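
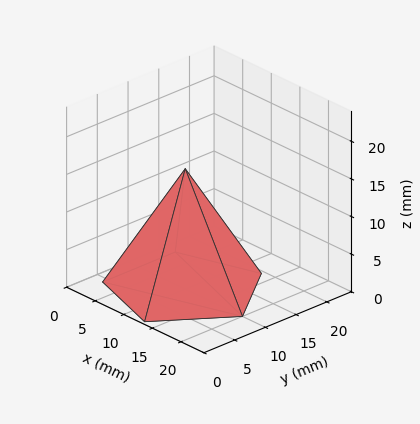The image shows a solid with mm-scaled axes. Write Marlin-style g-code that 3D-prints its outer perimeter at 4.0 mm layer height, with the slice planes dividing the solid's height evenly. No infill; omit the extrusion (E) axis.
Reading the render: the shape is a regular 5-sided pyramid, base circumscribed radius ≈ 10 mm, apex at z ≈ 16 mm (dimensions read to the nearest mm from the axis ticks). For the g-code, the solid's height is divided into equal slices at the stated Δz and each level perimeter traced with G1 moves after a G0 lift.

; perimeter-only toolpath
G21 ; units = mm
G90 ; absolute positioning
G28 ; home
; layer 1
G0 Z4.0
G0 X17.5 Y10.0
G1 X12.3 Y17.1
G1 X3.9 Y14.4
G1 X3.9 Y5.6
G1 X12.3 Y2.9
G1 X17.5 Y10.0
; layer 2
G0 Z8.0
G0 X15.0 Y10.0
G1 X11.6 Y14.8
G1 X6.0 Y12.9
G1 X6.0 Y7.0
G1 X11.6 Y5.2
G1 X15.0 Y10.0
; layer 3
G0 Z12.0
G0 X12.5 Y10.0
G1 X10.8 Y12.4
G1 X8.0 Y11.5
G1 X8.0 Y8.5
G1 X10.8 Y7.6
G1 X12.5 Y10.0
M2 ; end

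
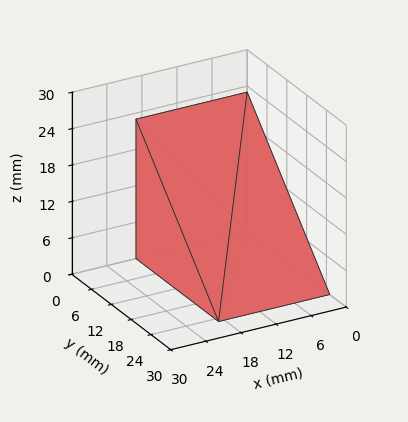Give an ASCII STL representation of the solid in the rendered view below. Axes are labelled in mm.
Reading the render: the shape is a wedge (ramp): 19 × 25 mm base, rising to 23 mm along the y=0 edge and sloping linearly to z=0 at y=25 (dimensions read to the nearest mm from the axis ticks). For the STL, each face is triangulated and given an outward normal.

solid part
  facet normal 0.0000 0.0000 -1.0000
    outer loop
      vertex 19.00 25.00 0.00
      vertex 19.00 0.00 0.00
      vertex 0.00 0.00 0.00
    endloop
  endfacet
  facet normal 0.0000 0.0000 -1.0000
    outer loop
      vertex 0.00 25.00 0.00
      vertex 19.00 25.00 0.00
      vertex 0.00 0.00 0.00
    endloop
  endfacet
  facet normal 0.0000 -1.0000 0.0000
    outer loop
      vertex 0.00 0.00 0.00
      vertex 19.00 0.00 0.00
      vertex 19.00 0.00 23.00
    endloop
  endfacet
  facet normal 0.0000 -1.0000 0.0000
    outer loop
      vertex 0.00 0.00 0.00
      vertex 19.00 0.00 23.00
      vertex 0.00 0.00 23.00
    endloop
  endfacet
  facet normal 0.0000 0.6771 0.7359
    outer loop
      vertex 0.00 0.00 23.00
      vertex 19.00 0.00 23.00
      vertex 19.00 25.00 0.00
    endloop
  endfacet
  facet normal 0.0000 0.6771 0.7359
    outer loop
      vertex 0.00 0.00 23.00
      vertex 19.00 25.00 0.00
      vertex 0.00 25.00 0.00
    endloop
  endfacet
  facet normal -1.0000 0.0000 0.0000
    outer loop
      vertex 0.00 0.00 23.00
      vertex 0.00 25.00 0.00
      vertex 0.00 0.00 0.00
    endloop
  endfacet
  facet normal 1.0000 0.0000 0.0000
    outer loop
      vertex 19.00 0.00 0.00
      vertex 19.00 25.00 0.00
      vertex 19.00 0.00 23.00
    endloop
  endfacet
endsolid part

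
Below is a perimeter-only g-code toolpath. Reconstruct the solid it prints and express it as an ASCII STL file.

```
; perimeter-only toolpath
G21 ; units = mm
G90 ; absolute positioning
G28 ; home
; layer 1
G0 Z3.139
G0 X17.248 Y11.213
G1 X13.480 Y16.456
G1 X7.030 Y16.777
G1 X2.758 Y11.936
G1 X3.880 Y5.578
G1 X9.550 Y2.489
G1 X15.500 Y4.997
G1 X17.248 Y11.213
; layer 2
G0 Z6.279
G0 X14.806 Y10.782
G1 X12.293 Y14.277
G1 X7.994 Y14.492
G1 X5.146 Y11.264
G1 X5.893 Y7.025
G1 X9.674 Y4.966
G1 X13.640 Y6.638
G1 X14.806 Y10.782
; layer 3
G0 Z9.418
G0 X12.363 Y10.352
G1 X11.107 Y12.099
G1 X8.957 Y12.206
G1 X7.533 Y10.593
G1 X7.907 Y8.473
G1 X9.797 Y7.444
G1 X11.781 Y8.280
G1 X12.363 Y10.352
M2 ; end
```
solid part
  facet normal 0.0000 0.0000 -1.0000
    outer loop
      vertex 6.067 19.063 0.000
      vertex 14.666 18.634 0.000
      vertex 19.691 11.644 0.000
    endloop
  endfacet
  facet normal 0.0000 0.0000 -1.0000
    outer loop
      vertex 0.371 12.608 0.000
      vertex 6.067 19.063 0.000
      vertex 19.691 11.644 0.000
    endloop
  endfacet
  facet normal 0.0000 0.0000 -1.0000
    outer loop
      vertex 1.866 4.130 0.000
      vertex 0.371 12.608 0.000
      vertex 19.691 11.644 0.000
    endloop
  endfacet
  facet normal 0.0000 0.0000 -1.0000
    outer loop
      vertex 9.426 0.012 0.000
      vertex 1.866 4.130 0.000
      vertex 19.691 11.644 0.000
    endloop
  endfacet
  facet normal 0.0000 0.0000 -1.0000
    outer loop
      vertex 17.360 3.356 0.000
      vertex 9.426 0.012 0.000
      vertex 19.691 11.644 0.000
    endloop
  endfacet
  facet normal 0.6615 0.4755 0.5799
    outer loop
      vertex 19.691 11.644 0.000
      vertex 14.666 18.634 0.000
      vertex 9.921 9.921 12.558
    endloop
  endfacet
  facet normal 0.0406 0.8137 0.5799
    outer loop
      vertex 14.666 18.634 0.000
      vertex 6.067 19.063 0.000
      vertex 9.921 9.921 12.558
    endloop
  endfacet
  facet normal -0.6109 0.5390 0.5799
    outer loop
      vertex 6.067 19.063 0.000
      vertex 0.371 12.608 0.000
      vertex 9.921 9.921 12.558
    endloop
  endfacet
  facet normal -0.8023 -0.1415 0.5799
    outer loop
      vertex 0.371 12.608 0.000
      vertex 1.866 4.130 0.000
      vertex 9.921 9.921 12.558
    endloop
  endfacet
  facet normal -0.3897 -0.7154 0.5799
    outer loop
      vertex 1.866 4.130 0.000
      vertex 9.426 0.012 0.000
      vertex 9.921 9.921 12.558
    endloop
  endfacet
  facet normal 0.3164 -0.7507 0.5799
    outer loop
      vertex 9.426 0.012 0.000
      vertex 17.360 3.356 0.000
      vertex 9.921 9.921 12.558
    endloop
  endfacet
  facet normal 0.7843 -0.2206 0.5799
    outer loop
      vertex 17.360 3.356 0.000
      vertex 19.691 11.644 0.000
      vertex 9.921 9.921 12.558
    endloop
  endfacet
endsolid part

The G0 Z moves step by Δz≈3.139 mm. The G1 loops shrink linearly with z, so the solid tapers from its base footprint up to z≈12.6. Closing with a flat bottom cap and the tapered top and triangulating gives 12 facets — a regular 7-sided pyramid, base circumscribed radius ≈ 9.92 mm, apex at z ≈ 12.6 mm.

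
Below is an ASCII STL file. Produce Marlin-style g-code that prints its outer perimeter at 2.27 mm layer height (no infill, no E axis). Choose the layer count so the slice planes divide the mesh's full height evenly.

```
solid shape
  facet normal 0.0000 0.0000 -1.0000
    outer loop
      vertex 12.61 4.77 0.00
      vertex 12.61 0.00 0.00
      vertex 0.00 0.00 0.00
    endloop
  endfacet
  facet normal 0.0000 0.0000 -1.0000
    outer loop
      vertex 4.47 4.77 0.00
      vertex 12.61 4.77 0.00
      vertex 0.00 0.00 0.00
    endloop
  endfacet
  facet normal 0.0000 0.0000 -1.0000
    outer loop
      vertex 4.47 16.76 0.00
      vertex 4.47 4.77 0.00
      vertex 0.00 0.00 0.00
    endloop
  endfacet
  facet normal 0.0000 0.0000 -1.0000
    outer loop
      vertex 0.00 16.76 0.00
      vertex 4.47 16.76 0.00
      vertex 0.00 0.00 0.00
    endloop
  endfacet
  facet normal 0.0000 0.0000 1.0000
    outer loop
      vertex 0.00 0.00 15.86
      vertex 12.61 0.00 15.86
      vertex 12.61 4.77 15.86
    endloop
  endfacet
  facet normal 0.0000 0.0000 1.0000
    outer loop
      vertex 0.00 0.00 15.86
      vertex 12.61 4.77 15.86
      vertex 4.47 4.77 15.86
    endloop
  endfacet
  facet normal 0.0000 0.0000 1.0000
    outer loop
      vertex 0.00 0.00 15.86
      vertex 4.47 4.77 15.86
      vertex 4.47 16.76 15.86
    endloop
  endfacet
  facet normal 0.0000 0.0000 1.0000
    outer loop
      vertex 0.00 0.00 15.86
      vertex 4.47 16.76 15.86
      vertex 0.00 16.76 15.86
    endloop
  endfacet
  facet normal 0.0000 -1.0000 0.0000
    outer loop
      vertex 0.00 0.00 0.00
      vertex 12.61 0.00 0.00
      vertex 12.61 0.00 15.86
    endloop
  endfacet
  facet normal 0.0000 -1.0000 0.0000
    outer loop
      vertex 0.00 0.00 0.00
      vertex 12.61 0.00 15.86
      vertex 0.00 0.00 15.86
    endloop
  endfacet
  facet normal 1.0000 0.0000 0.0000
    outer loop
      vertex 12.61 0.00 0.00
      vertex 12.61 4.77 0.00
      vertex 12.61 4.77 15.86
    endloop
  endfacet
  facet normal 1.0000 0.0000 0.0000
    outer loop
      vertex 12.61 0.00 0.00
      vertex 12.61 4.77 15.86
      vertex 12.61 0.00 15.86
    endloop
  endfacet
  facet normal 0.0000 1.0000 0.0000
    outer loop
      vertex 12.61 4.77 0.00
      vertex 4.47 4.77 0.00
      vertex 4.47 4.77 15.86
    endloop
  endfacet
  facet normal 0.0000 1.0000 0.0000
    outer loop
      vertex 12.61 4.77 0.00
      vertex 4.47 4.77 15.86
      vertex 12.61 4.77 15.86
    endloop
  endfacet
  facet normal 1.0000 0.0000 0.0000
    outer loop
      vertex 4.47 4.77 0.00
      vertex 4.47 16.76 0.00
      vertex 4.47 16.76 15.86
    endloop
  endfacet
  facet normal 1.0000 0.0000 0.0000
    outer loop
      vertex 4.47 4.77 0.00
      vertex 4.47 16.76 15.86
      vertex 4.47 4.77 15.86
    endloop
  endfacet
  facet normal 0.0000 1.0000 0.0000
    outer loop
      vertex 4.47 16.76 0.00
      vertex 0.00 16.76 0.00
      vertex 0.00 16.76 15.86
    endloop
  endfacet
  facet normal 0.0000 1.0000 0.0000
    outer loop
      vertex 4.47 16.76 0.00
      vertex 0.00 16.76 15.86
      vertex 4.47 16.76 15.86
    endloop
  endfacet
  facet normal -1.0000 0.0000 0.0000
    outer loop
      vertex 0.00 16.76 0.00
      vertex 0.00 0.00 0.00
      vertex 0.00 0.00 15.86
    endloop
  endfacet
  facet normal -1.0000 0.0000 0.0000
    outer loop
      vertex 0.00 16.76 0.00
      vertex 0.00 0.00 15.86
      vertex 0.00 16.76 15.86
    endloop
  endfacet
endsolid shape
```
; perimeter-only toolpath
G21 ; units = mm
G90 ; absolute positioning
G28 ; home
; layer 1
G0 Z2.27
G0 X0.00 Y0.00
G1 X12.61 Y0.00
G1 X12.61 Y4.77
G1 X4.47 Y4.77
G1 X4.47 Y16.76
G1 X0.00 Y16.76
G1 X0.00 Y0.00
; layer 2
G0 Z4.53
G0 X0.00 Y0.00
G1 X12.61 Y0.00
G1 X12.61 Y4.77
G1 X4.47 Y4.77
G1 X4.47 Y16.76
G1 X0.00 Y16.76
G1 X0.00 Y0.00
; layer 3
G0 Z6.80
G0 X0.00 Y0.00
G1 X12.61 Y0.00
G1 X12.61 Y4.77
G1 X4.47 Y4.77
G1 X4.47 Y16.76
G1 X0.00 Y16.76
G1 X0.00 Y0.00
; layer 4
G0 Z9.06
G0 X0.00 Y0.00
G1 X12.61 Y0.00
G1 X12.61 Y4.77
G1 X4.47 Y4.77
G1 X4.47 Y16.76
G1 X0.00 Y16.76
G1 X0.00 Y0.00
; layer 5
G0 Z11.33
G0 X0.00 Y0.00
G1 X12.61 Y0.00
G1 X12.61 Y4.77
G1 X4.47 Y4.77
G1 X4.47 Y16.76
G1 X0.00 Y16.76
G1 X0.00 Y0.00
; layer 6
G0 Z13.59
G0 X0.00 Y0.00
G1 X12.61 Y0.00
G1 X12.61 Y4.77
G1 X4.47 Y4.77
G1 X4.47 Y16.76
G1 X0.00 Y16.76
G1 X0.00 Y0.00
; layer 7
G0 Z15.86
G0 X0.00 Y0.00
G1 X12.61 Y0.00
G1 X12.61 Y4.77
G1 X4.47 Y4.77
G1 X4.47 Y16.76
G1 X0.00 Y16.76
G1 X0.00 Y0.00
M2 ; end

The solid is an L-shaped prism: outer 12.6 × 16.8 mm, arm thicknesses ≈ 4.77 mm (horizontal) and 4.47 mm (vertical), extruded 15.9 mm in z. Slicing at Δz = 2.27 mm — 7 equal slices spanning the solid's height, so layer i sits at z = i·h/7 — gives 7 non-empty perimeters. Each is a 6-segment closed polygon; G0 lifts to the layer z and rapids to the start vertex, then G1 traces the edges.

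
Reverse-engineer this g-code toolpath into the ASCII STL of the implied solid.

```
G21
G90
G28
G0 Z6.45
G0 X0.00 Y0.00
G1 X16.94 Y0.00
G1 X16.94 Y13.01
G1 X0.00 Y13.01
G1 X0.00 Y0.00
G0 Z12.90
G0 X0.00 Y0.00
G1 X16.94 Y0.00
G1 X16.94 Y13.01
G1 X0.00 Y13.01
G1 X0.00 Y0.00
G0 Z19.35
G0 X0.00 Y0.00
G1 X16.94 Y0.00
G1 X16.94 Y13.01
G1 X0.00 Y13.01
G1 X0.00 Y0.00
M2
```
solid part
  facet normal 0.0000 0.0000 -1.0000
    outer loop
      vertex 16.94 13.01 0.00
      vertex 16.94 0.00 0.00
      vertex 0.00 0.00 0.00
    endloop
  endfacet
  facet normal 0.0000 0.0000 -1.0000
    outer loop
      vertex 0.00 13.01 0.00
      vertex 16.94 13.01 0.00
      vertex 0.00 0.00 0.00
    endloop
  endfacet
  facet normal 0.0000 0.0000 1.0000
    outer loop
      vertex 0.00 0.00 19.35
      vertex 16.94 0.00 19.35
      vertex 16.94 13.01 19.35
    endloop
  endfacet
  facet normal 0.0000 0.0000 1.0000
    outer loop
      vertex 0.00 0.00 19.35
      vertex 16.94 13.01 19.35
      vertex 0.00 13.01 19.35
    endloop
  endfacet
  facet normal 0.0000 -1.0000 0.0000
    outer loop
      vertex 0.00 0.00 0.00
      vertex 16.94 0.00 0.00
      vertex 16.94 0.00 19.35
    endloop
  endfacet
  facet normal 0.0000 -1.0000 0.0000
    outer loop
      vertex 0.00 0.00 0.00
      vertex 16.94 0.00 19.35
      vertex 0.00 0.00 19.35
    endloop
  endfacet
  facet normal 0.0000 1.0000 0.0000
    outer loop
      vertex 16.94 13.01 19.35
      vertex 16.94 13.01 0.00
      vertex 0.00 13.01 0.00
    endloop
  endfacet
  facet normal 0.0000 1.0000 0.0000
    outer loop
      vertex 0.00 13.01 19.35
      vertex 16.94 13.01 19.35
      vertex 0.00 13.01 0.00
    endloop
  endfacet
  facet normal -1.0000 0.0000 0.0000
    outer loop
      vertex 0.00 13.01 19.35
      vertex 0.00 13.01 0.00
      vertex 0.00 0.00 0.00
    endloop
  endfacet
  facet normal -1.0000 0.0000 0.0000
    outer loop
      vertex 0.00 0.00 19.35
      vertex 0.00 13.01 19.35
      vertex 0.00 0.00 0.00
    endloop
  endfacet
  facet normal 1.0000 0.0000 0.0000
    outer loop
      vertex 16.94 0.00 0.00
      vertex 16.94 13.01 0.00
      vertex 16.94 13.01 19.35
    endloop
  endfacet
  facet normal 1.0000 0.0000 0.0000
    outer loop
      vertex 16.94 0.00 0.00
      vertex 16.94 13.01 19.35
      vertex 16.94 0.00 19.35
    endloop
  endfacet
endsolid part

The G0 Z moves step by Δz≈6.45 mm. Every layer's G1 loop is the same polygon, so the solid is a straight extrusion of it from z=0 to z≈19.4. Closing with flat bottom and top caps and triangulating gives 12 facets — a rectangular box, roughly 16.9 × 13 mm footprint and 19.4 mm tall.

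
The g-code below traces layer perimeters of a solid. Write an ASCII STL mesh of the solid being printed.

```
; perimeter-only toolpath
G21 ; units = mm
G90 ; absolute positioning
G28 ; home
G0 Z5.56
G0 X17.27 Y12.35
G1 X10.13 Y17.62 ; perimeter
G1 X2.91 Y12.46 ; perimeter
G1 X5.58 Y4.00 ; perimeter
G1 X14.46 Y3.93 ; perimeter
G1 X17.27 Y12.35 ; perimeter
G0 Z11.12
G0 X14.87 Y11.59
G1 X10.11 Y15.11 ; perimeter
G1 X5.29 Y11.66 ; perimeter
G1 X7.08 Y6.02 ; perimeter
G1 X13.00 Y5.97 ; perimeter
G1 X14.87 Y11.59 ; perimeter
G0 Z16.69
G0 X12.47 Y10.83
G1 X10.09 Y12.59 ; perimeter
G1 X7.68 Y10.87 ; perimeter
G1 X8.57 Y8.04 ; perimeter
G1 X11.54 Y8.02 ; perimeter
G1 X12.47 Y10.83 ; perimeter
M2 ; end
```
solid part
  facet normal 0.0000 0.0000 -1.0000
    outer loop
      vertex 0.52 13.26 0.00
      vertex 10.15 20.14 0.00
      vertex 19.67 13.11 0.00
    endloop
  endfacet
  facet normal 0.0000 0.0000 -1.0000
    outer loop
      vertex 4.09 1.97 0.00
      vertex 0.52 13.26 0.00
      vertex 19.67 13.11 0.00
    endloop
  endfacet
  facet normal 0.0000 0.0000 -1.0000
    outer loop
      vertex 15.93 1.88 0.00
      vertex 4.09 1.97 0.00
      vertex 19.67 13.11 0.00
    endloop
  endfacet
  facet normal 0.5578 0.7554 0.3439
    outer loop
      vertex 19.67 13.11 0.00
      vertex 10.15 20.14 0.00
      vertex 10.07 10.07 22.25
    endloop
  endfacet
  facet normal -0.5459 0.7641 0.3438
    outer loop
      vertex 10.15 20.14 0.00
      vertex 0.52 13.26 0.00
      vertex 10.07 10.07 22.25
    endloop
  endfacet
  facet normal -0.8954 -0.2831 0.3437
    outer loop
      vertex 0.52 13.26 0.00
      vertex 4.09 1.97 0.00
      vertex 10.07 10.07 22.25
    endloop
  endfacet
  facet normal -0.0071 -0.9390 0.3438
    outer loop
      vertex 4.09 1.97 0.00
      vertex 15.93 1.88 0.00
      vertex 10.07 10.07 22.25
    endloop
  endfacet
  facet normal 0.8909 -0.2967 0.3439
    outer loop
      vertex 15.93 1.88 0.00
      vertex 19.67 13.11 0.00
      vertex 10.07 10.07 22.25
    endloop
  endfacet
endsolid part

The G0 Z moves step by Δz≈5.56 mm. The G1 loops shrink linearly with z, so the solid tapers from its base footprint up to z≈22.2. Closing with a flat bottom cap and the tapered top and triangulating gives 8 facets — a regular 5-sided pyramid, base circumscribed radius ≈ 10.1 mm, apex at z ≈ 22.2 mm.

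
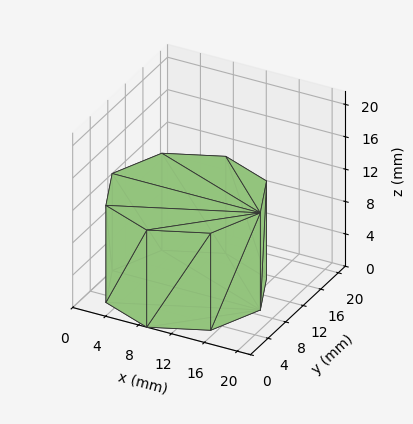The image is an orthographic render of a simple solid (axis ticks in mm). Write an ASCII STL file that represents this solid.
Reading the render: the shape is a regular 8-sided prism (a cylinder approximated with 8 flat sides), circumscribed radius ≈ 9 mm, height ≈ 12 mm (dimensions read to the nearest mm from the axis ticks). For the STL, each face is triangulated and given an outward normal.

solid part
  facet normal 0.0000 0.0000 -1.0000
    outer loop
      vertex 9.000 18.000 0.000
      vertex 15.364 15.364 0.000
      vertex 18.000 9.000 0.000
    endloop
  endfacet
  facet normal 0.0000 0.0000 -1.0000
    outer loop
      vertex 2.636 15.364 0.000
      vertex 9.000 18.000 0.000
      vertex 18.000 9.000 0.000
    endloop
  endfacet
  facet normal 0.0000 0.0000 -1.0000
    outer loop
      vertex 0.000 9.000 0.000
      vertex 2.636 15.364 0.000
      vertex 18.000 9.000 0.000
    endloop
  endfacet
  facet normal 0.0000 0.0000 -1.0000
    outer loop
      vertex 2.636 2.636 0.000
      vertex 0.000 9.000 0.000
      vertex 18.000 9.000 0.000
    endloop
  endfacet
  facet normal 0.0000 0.0000 -1.0000
    outer loop
      vertex 9.000 0.000 0.000
      vertex 2.636 2.636 0.000
      vertex 18.000 9.000 0.000
    endloop
  endfacet
  facet normal 0.0000 0.0000 -1.0000
    outer loop
      vertex 15.364 2.636 0.000
      vertex 9.000 0.000 0.000
      vertex 18.000 9.000 0.000
    endloop
  endfacet
  facet normal 0.0000 0.0000 1.0000
    outer loop
      vertex 18.000 9.000 12.000
      vertex 15.364 15.364 12.000
      vertex 9.000 18.000 12.000
    endloop
  endfacet
  facet normal 0.0000 0.0000 1.0000
    outer loop
      vertex 18.000 9.000 12.000
      vertex 9.000 18.000 12.000
      vertex 2.636 15.364 12.000
    endloop
  endfacet
  facet normal 0.0000 0.0000 1.0000
    outer loop
      vertex 18.000 9.000 12.000
      vertex 2.636 15.364 12.000
      vertex 0.000 9.000 12.000
    endloop
  endfacet
  facet normal 0.0000 0.0000 1.0000
    outer loop
      vertex 18.000 9.000 12.000
      vertex 0.000 9.000 12.000
      vertex 2.636 2.636 12.000
    endloop
  endfacet
  facet normal 0.0000 0.0000 1.0000
    outer loop
      vertex 18.000 9.000 12.000
      vertex 2.636 2.636 12.000
      vertex 9.000 0.000 12.000
    endloop
  endfacet
  facet normal 0.0000 0.0000 1.0000
    outer loop
      vertex 18.000 9.000 12.000
      vertex 9.000 0.000 12.000
      vertex 15.364 2.636 12.000
    endloop
  endfacet
  facet normal 0.9239 0.3827 0.0000
    outer loop
      vertex 18.000 9.000 0.000
      vertex 15.364 15.364 0.000
      vertex 15.364 15.364 12.000
    endloop
  endfacet
  facet normal 0.9239 0.3827 0.0000
    outer loop
      vertex 18.000 9.000 0.000
      vertex 15.364 15.364 12.000
      vertex 18.000 9.000 12.000
    endloop
  endfacet
  facet normal 0.3827 0.9239 0.0000
    outer loop
      vertex 15.364 15.364 0.000
      vertex 9.000 18.000 0.000
      vertex 9.000 18.000 12.000
    endloop
  endfacet
  facet normal 0.3827 0.9239 0.0000
    outer loop
      vertex 15.364 15.364 0.000
      vertex 9.000 18.000 12.000
      vertex 15.364 15.364 12.000
    endloop
  endfacet
  facet normal -0.3827 0.9239 0.0000
    outer loop
      vertex 9.000 18.000 0.000
      vertex 2.636 15.364 0.000
      vertex 2.636 15.364 12.000
    endloop
  endfacet
  facet normal -0.3827 0.9239 0.0000
    outer loop
      vertex 9.000 18.000 0.000
      vertex 2.636 15.364 12.000
      vertex 9.000 18.000 12.000
    endloop
  endfacet
  facet normal -0.9239 0.3827 0.0000
    outer loop
      vertex 2.636 15.364 0.000
      vertex 0.000 9.000 0.000
      vertex 0.000 9.000 12.000
    endloop
  endfacet
  facet normal -0.9239 0.3827 0.0000
    outer loop
      vertex 2.636 15.364 0.000
      vertex 0.000 9.000 12.000
      vertex 2.636 15.364 12.000
    endloop
  endfacet
  facet normal -0.9239 -0.3827 0.0000
    outer loop
      vertex 0.000 9.000 0.000
      vertex 2.636 2.636 0.000
      vertex 2.636 2.636 12.000
    endloop
  endfacet
  facet normal -0.9239 -0.3827 0.0000
    outer loop
      vertex 0.000 9.000 0.000
      vertex 2.636 2.636 12.000
      vertex 0.000 9.000 12.000
    endloop
  endfacet
  facet normal -0.3827 -0.9239 0.0000
    outer loop
      vertex 2.636 2.636 0.000
      vertex 9.000 0.000 0.000
      vertex 9.000 0.000 12.000
    endloop
  endfacet
  facet normal -0.3827 -0.9239 0.0000
    outer loop
      vertex 2.636 2.636 0.000
      vertex 9.000 0.000 12.000
      vertex 2.636 2.636 12.000
    endloop
  endfacet
  facet normal 0.3827 -0.9239 0.0000
    outer loop
      vertex 9.000 0.000 0.000
      vertex 15.364 2.636 0.000
      vertex 15.364 2.636 12.000
    endloop
  endfacet
  facet normal 0.3827 -0.9239 0.0000
    outer loop
      vertex 9.000 0.000 0.000
      vertex 15.364 2.636 12.000
      vertex 9.000 0.000 12.000
    endloop
  endfacet
  facet normal 0.9239 -0.3827 0.0000
    outer loop
      vertex 15.364 2.636 0.000
      vertex 18.000 9.000 0.000
      vertex 18.000 9.000 12.000
    endloop
  endfacet
  facet normal 0.9239 -0.3827 0.0000
    outer loop
      vertex 15.364 2.636 0.000
      vertex 18.000 9.000 12.000
      vertex 15.364 2.636 12.000
    endloop
  endfacet
endsolid part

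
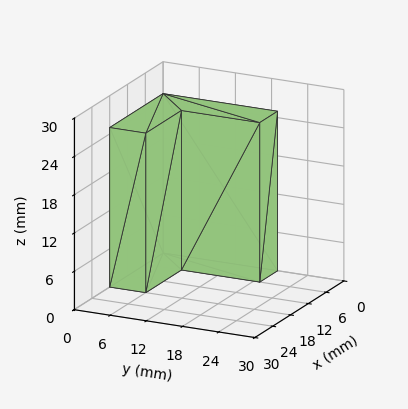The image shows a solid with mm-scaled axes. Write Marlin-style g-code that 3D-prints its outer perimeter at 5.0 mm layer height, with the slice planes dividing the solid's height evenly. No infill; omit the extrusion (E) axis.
Reading the render: the shape is an L-shaped prism: outer 18 × 19 mm, arm thicknesses ≈ 6 mm (horizontal) and 6 mm (vertical), extruded 25 mm in z (dimensions read to the nearest mm from the axis ticks). For the g-code, the solid's height is divided into equal slices at the stated Δz and each level perimeter traced with G1 moves after a G0 lift.

; perimeter-only toolpath
G21 ; units = mm
G90 ; absolute positioning
G28 ; home
; layer 1
G0 Z5.0
G0 X0.0 Y0.0
G1 X18.0 Y0.0
G1 X18.0 Y6.0
G1 X6.0 Y6.0
G1 X6.0 Y19.0
G1 X0.0 Y19.0
G1 X0.0 Y0.0
; layer 2
G0 Z10.0
G0 X0.0 Y0.0
G1 X18.0 Y0.0
G1 X18.0 Y6.0
G1 X6.0 Y6.0
G1 X6.0 Y19.0
G1 X0.0 Y19.0
G1 X0.0 Y0.0
; layer 3
G0 Z15.0
G0 X0.0 Y0.0
G1 X18.0 Y0.0
G1 X18.0 Y6.0
G1 X6.0 Y6.0
G1 X6.0 Y19.0
G1 X0.0 Y19.0
G1 X0.0 Y0.0
; layer 4
G0 Z20.0
G0 X0.0 Y0.0
G1 X18.0 Y0.0
G1 X18.0 Y6.0
G1 X6.0 Y6.0
G1 X6.0 Y19.0
G1 X0.0 Y19.0
G1 X0.0 Y0.0
; layer 5
G0 Z25.0
G0 X0.0 Y0.0
G1 X18.0 Y0.0
G1 X18.0 Y6.0
G1 X6.0 Y6.0
G1 X6.0 Y19.0
G1 X0.0 Y19.0
G1 X0.0 Y0.0
M2 ; end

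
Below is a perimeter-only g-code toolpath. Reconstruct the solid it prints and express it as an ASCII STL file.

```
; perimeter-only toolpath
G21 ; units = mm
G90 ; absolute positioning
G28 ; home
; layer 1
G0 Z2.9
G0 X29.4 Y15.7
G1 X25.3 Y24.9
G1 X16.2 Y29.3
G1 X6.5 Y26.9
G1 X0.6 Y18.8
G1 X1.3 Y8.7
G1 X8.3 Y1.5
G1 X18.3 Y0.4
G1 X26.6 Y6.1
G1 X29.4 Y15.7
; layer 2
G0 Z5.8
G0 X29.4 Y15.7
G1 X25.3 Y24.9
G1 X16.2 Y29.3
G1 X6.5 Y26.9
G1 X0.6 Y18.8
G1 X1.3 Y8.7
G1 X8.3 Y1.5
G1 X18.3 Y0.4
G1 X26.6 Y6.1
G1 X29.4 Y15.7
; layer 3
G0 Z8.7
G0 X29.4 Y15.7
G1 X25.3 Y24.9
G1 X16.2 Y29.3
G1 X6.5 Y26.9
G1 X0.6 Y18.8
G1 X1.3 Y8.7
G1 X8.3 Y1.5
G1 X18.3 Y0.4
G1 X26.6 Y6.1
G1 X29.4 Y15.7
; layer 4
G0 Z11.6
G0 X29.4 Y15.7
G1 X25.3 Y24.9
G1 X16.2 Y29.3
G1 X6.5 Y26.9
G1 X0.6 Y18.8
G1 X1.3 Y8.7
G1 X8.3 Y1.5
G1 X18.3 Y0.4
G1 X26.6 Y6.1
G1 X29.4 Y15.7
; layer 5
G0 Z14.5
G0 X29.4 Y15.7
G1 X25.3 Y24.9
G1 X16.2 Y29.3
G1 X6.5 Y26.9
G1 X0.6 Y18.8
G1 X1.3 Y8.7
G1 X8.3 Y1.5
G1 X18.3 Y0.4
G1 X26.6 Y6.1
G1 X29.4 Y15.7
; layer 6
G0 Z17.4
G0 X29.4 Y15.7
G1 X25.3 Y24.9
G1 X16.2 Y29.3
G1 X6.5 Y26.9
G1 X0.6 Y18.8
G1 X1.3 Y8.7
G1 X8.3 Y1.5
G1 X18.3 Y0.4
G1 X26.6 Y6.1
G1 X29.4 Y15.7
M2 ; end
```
solid part
  facet normal 0.0000 0.0000 -1.0000
    outer loop
      vertex 16.2 29.3 0.0
      vertex 25.3 24.9 0.0
      vertex 29.4 15.7 0.0
    endloop
  endfacet
  facet normal 0.0000 0.0000 -1.0000
    outer loop
      vertex 6.5 26.9 0.0
      vertex 16.2 29.3 0.0
      vertex 29.4 15.7 0.0
    endloop
  endfacet
  facet normal 0.0000 0.0000 -1.0000
    outer loop
      vertex 0.6 18.8 0.0
      vertex 6.5 26.9 0.0
      vertex 29.4 15.7 0.0
    endloop
  endfacet
  facet normal 0.0000 0.0000 -1.0000
    outer loop
      vertex 1.3 8.7 0.0
      vertex 0.6 18.8 0.0
      vertex 29.4 15.7 0.0
    endloop
  endfacet
  facet normal 0.0000 0.0000 -1.0000
    outer loop
      vertex 8.3 1.5 0.0
      vertex 1.3 8.7 0.0
      vertex 29.4 15.7 0.0
    endloop
  endfacet
  facet normal 0.0000 0.0000 -1.0000
    outer loop
      vertex 18.3 0.4 0.0
      vertex 8.3 1.5 0.0
      vertex 29.4 15.7 0.0
    endloop
  endfacet
  facet normal 0.0000 0.0000 -1.0000
    outer loop
      vertex 26.6 6.1 0.0
      vertex 18.3 0.4 0.0
      vertex 29.4 15.7 0.0
    endloop
  endfacet
  facet normal 0.0000 0.0000 1.0000
    outer loop
      vertex 29.4 15.7 17.4
      vertex 25.3 24.9 17.4
      vertex 16.2 29.3 17.4
    endloop
  endfacet
  facet normal 0.0000 0.0000 1.0000
    outer loop
      vertex 29.4 15.7 17.4
      vertex 16.2 29.3 17.4
      vertex 6.5 26.9 17.4
    endloop
  endfacet
  facet normal 0.0000 0.0000 1.0000
    outer loop
      vertex 29.4 15.7 17.4
      vertex 6.5 26.9 17.4
      vertex 0.6 18.8 17.4
    endloop
  endfacet
  facet normal 0.0000 0.0000 1.0000
    outer loop
      vertex 29.4 15.7 17.4
      vertex 0.6 18.8 17.4
      vertex 1.3 8.7 17.4
    endloop
  endfacet
  facet normal 0.0000 0.0000 1.0000
    outer loop
      vertex 29.4 15.7 17.4
      vertex 1.3 8.7 17.4
      vertex 8.3 1.5 17.4
    endloop
  endfacet
  facet normal 0.0000 0.0000 1.0000
    outer loop
      vertex 29.4 15.7 17.4
      vertex 8.3 1.5 17.4
      vertex 18.3 0.4 17.4
    endloop
  endfacet
  facet normal 0.0000 0.0000 1.0000
    outer loop
      vertex 29.4 15.7 17.4
      vertex 18.3 0.4 17.4
      vertex 26.6 6.1 17.4
    endloop
  endfacet
  facet normal 0.9134 0.4071 0.0000
    outer loop
      vertex 29.4 15.7 0.0
      vertex 25.3 24.9 0.0
      vertex 25.3 24.9 17.4
    endloop
  endfacet
  facet normal 0.9134 0.4071 0.0000
    outer loop
      vertex 29.4 15.7 0.0
      vertex 25.3 24.9 17.4
      vertex 29.4 15.7 17.4
    endloop
  endfacet
  facet normal 0.4353 0.9003 0.0000
    outer loop
      vertex 25.3 24.9 0.0
      vertex 16.2 29.3 0.0
      vertex 16.2 29.3 17.4
    endloop
  endfacet
  facet normal 0.4353 0.9003 0.0000
    outer loop
      vertex 25.3 24.9 0.0
      vertex 16.2 29.3 17.4
      vertex 25.3 24.9 17.4
    endloop
  endfacet
  facet normal -0.2402 0.9707 0.0000
    outer loop
      vertex 16.2 29.3 0.0
      vertex 6.5 26.9 0.0
      vertex 6.5 26.9 17.4
    endloop
  endfacet
  facet normal -0.2402 0.9707 0.0000
    outer loop
      vertex 16.2 29.3 0.0
      vertex 6.5 26.9 17.4
      vertex 16.2 29.3 17.4
    endloop
  endfacet
  facet normal -0.8083 0.5888 0.0000
    outer loop
      vertex 6.5 26.9 0.0
      vertex 0.6 18.8 0.0
      vertex 0.6 18.8 17.4
    endloop
  endfacet
  facet normal -0.8083 0.5888 0.0000
    outer loop
      vertex 6.5 26.9 0.0
      vertex 0.6 18.8 17.4
      vertex 6.5 26.9 17.4
    endloop
  endfacet
  facet normal -0.9976 -0.0691 0.0000
    outer loop
      vertex 0.6 18.8 0.0
      vertex 1.3 8.7 0.0
      vertex 1.3 8.7 17.4
    endloop
  endfacet
  facet normal -0.9976 -0.0691 0.0000
    outer loop
      vertex 0.6 18.8 0.0
      vertex 1.3 8.7 17.4
      vertex 0.6 18.8 17.4
    endloop
  endfacet
  facet normal -0.7170 -0.6971 0.0000
    outer loop
      vertex 1.3 8.7 0.0
      vertex 8.3 1.5 0.0
      vertex 8.3 1.5 17.4
    endloop
  endfacet
  facet normal -0.7170 -0.6971 0.0000
    outer loop
      vertex 1.3 8.7 0.0
      vertex 8.3 1.5 17.4
      vertex 1.3 8.7 17.4
    endloop
  endfacet
  facet normal -0.1093 -0.9940 0.0000
    outer loop
      vertex 8.3 1.5 0.0
      vertex 18.3 0.4 0.0
      vertex 18.3 0.4 17.4
    endloop
  endfacet
  facet normal -0.1093 -0.9940 0.0000
    outer loop
      vertex 8.3 1.5 0.0
      vertex 18.3 0.4 17.4
      vertex 8.3 1.5 17.4
    endloop
  endfacet
  facet normal 0.5661 -0.8243 0.0000
    outer loop
      vertex 18.3 0.4 0.0
      vertex 26.6 6.1 0.0
      vertex 26.6 6.1 17.4
    endloop
  endfacet
  facet normal 0.5661 -0.8243 0.0000
    outer loop
      vertex 18.3 0.4 0.0
      vertex 26.6 6.1 17.4
      vertex 18.3 0.4 17.4
    endloop
  endfacet
  facet normal 0.9600 -0.2800 0.0000
    outer loop
      vertex 26.6 6.1 0.0
      vertex 29.4 15.7 0.0
      vertex 29.4 15.7 17.4
    endloop
  endfacet
  facet normal 0.9600 -0.2800 0.0000
    outer loop
      vertex 26.6 6.1 0.0
      vertex 29.4 15.7 17.4
      vertex 26.6 6.1 17.4
    endloop
  endfacet
endsolid part

The G0 Z moves step by Δz≈2.9 mm. Every layer's G1 loop is the same polygon, so the solid is a straight extrusion of it from z=0 to z≈17.4. Closing with flat bottom and top caps and triangulating gives 32 facets — a regular 9-sided prism (a cylinder approximated with 9 flat sides), circumscribed radius ≈ 14.7 mm, height ≈ 17.4 mm.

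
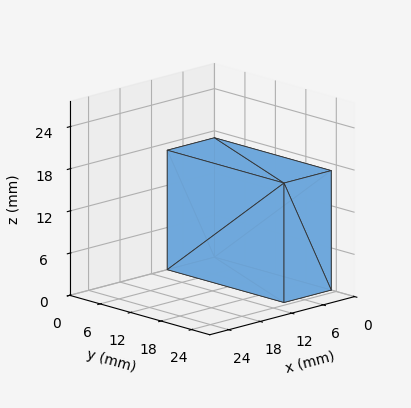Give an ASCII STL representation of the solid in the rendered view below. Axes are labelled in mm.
Reading the render: the shape is a rectangular box, roughly 9 × 23 mm footprint and 17 mm tall (dimensions read to the nearest mm from the axis ticks). For the STL, each face is triangulated and given an outward normal.

solid part
  facet normal 0.0000 0.0000 -1.0000
    outer loop
      vertex 9.00 23.00 0.00
      vertex 9.00 0.00 0.00
      vertex 0.00 0.00 0.00
    endloop
  endfacet
  facet normal 0.0000 0.0000 -1.0000
    outer loop
      vertex 0.00 23.00 0.00
      vertex 9.00 23.00 0.00
      vertex 0.00 0.00 0.00
    endloop
  endfacet
  facet normal 0.0000 0.0000 1.0000
    outer loop
      vertex 0.00 0.00 17.00
      vertex 9.00 0.00 17.00
      vertex 9.00 23.00 17.00
    endloop
  endfacet
  facet normal 0.0000 0.0000 1.0000
    outer loop
      vertex 0.00 0.00 17.00
      vertex 9.00 23.00 17.00
      vertex 0.00 23.00 17.00
    endloop
  endfacet
  facet normal 0.0000 -1.0000 0.0000
    outer loop
      vertex 0.00 0.00 0.00
      vertex 9.00 0.00 0.00
      vertex 9.00 0.00 17.00
    endloop
  endfacet
  facet normal 0.0000 -1.0000 0.0000
    outer loop
      vertex 0.00 0.00 0.00
      vertex 9.00 0.00 17.00
      vertex 0.00 0.00 17.00
    endloop
  endfacet
  facet normal 0.0000 1.0000 0.0000
    outer loop
      vertex 9.00 23.00 17.00
      vertex 9.00 23.00 0.00
      vertex 0.00 23.00 0.00
    endloop
  endfacet
  facet normal 0.0000 1.0000 0.0000
    outer loop
      vertex 0.00 23.00 17.00
      vertex 9.00 23.00 17.00
      vertex 0.00 23.00 0.00
    endloop
  endfacet
  facet normal -1.0000 0.0000 0.0000
    outer loop
      vertex 0.00 23.00 17.00
      vertex 0.00 23.00 0.00
      vertex 0.00 0.00 0.00
    endloop
  endfacet
  facet normal -1.0000 0.0000 0.0000
    outer loop
      vertex 0.00 0.00 17.00
      vertex 0.00 23.00 17.00
      vertex 0.00 0.00 0.00
    endloop
  endfacet
  facet normal 1.0000 0.0000 0.0000
    outer loop
      vertex 9.00 0.00 0.00
      vertex 9.00 23.00 0.00
      vertex 9.00 23.00 17.00
    endloop
  endfacet
  facet normal 1.0000 0.0000 0.0000
    outer loop
      vertex 9.00 0.00 0.00
      vertex 9.00 23.00 17.00
      vertex 9.00 0.00 17.00
    endloop
  endfacet
endsolid part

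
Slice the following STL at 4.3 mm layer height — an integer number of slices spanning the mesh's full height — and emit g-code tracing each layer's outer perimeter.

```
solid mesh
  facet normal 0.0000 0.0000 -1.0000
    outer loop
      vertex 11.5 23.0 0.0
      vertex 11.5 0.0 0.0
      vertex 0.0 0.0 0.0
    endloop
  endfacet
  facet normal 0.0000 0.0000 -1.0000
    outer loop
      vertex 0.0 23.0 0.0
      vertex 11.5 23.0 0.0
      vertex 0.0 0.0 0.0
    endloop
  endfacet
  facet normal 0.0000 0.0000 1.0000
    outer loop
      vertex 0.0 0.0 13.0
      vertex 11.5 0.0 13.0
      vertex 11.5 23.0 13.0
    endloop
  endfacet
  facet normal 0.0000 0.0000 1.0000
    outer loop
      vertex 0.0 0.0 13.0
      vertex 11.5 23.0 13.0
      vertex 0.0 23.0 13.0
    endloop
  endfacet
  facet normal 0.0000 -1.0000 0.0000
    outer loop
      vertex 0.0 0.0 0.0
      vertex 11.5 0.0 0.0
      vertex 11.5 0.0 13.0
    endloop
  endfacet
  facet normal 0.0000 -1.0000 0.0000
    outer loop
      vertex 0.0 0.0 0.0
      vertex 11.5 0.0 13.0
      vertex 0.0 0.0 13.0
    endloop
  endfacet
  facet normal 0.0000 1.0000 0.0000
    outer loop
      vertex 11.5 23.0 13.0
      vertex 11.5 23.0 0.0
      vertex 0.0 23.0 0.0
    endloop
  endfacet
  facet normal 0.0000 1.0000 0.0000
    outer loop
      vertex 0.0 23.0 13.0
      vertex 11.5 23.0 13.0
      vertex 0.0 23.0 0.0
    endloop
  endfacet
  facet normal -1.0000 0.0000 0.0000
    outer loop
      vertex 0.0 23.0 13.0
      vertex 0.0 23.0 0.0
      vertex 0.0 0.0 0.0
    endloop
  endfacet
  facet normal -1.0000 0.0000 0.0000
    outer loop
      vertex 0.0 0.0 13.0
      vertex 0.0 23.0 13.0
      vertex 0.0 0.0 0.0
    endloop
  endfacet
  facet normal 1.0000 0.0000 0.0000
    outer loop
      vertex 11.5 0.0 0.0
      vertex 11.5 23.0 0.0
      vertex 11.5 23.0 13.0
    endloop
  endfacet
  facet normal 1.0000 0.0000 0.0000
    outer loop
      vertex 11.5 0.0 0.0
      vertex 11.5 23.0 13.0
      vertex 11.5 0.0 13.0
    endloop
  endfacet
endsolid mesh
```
; perimeter-only toolpath
G21 ; units = mm
G90 ; absolute positioning
G28 ; home
; layer 1
G0 Z4.3
G0 X0.0 Y0.0
G1 X11.5 Y0.0
G1 X11.5 Y23.0
G1 X0.0 Y23.0
G1 X0.0 Y0.0
; layer 2
G0 Z8.7
G0 X0.0 Y0.0
G1 X11.5 Y0.0
G1 X11.5 Y23.0
G1 X0.0 Y23.0
G1 X0.0 Y0.0
; layer 3
G0 Z13.0
G0 X0.0 Y0.0
G1 X11.5 Y0.0
G1 X11.5 Y23.0
G1 X0.0 Y23.0
G1 X0.0 Y0.0
M2 ; end

The solid is a rectangular box, roughly 11.5 × 23 mm footprint and 13 mm tall. Slicing at Δz = 4.3 mm — 3 equal slices spanning the solid's height, so layer i sits at z = i·h/3 — gives 3 non-empty perimeters. Each is a 4-segment closed polygon; G0 lifts to the layer z and rapids to the start vertex, then G1 traces the edges.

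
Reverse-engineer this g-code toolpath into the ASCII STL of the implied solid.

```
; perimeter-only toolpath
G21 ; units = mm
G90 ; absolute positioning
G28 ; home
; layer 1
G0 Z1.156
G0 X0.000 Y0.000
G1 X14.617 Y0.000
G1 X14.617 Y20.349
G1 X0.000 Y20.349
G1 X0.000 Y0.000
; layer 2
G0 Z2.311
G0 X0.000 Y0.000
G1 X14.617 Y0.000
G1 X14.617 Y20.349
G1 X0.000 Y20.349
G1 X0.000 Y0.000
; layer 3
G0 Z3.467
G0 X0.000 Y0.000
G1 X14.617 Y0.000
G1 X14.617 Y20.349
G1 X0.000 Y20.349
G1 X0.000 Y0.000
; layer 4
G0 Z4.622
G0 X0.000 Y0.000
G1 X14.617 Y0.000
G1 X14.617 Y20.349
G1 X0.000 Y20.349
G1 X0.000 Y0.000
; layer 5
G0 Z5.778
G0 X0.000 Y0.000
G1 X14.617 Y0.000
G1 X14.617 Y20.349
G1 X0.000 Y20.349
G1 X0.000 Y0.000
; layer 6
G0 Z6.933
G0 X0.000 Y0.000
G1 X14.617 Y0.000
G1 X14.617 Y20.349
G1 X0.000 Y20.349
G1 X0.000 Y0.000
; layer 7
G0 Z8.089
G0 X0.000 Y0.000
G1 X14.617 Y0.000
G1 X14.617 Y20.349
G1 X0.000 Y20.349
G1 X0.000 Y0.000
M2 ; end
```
solid part
  facet normal 0.0000 0.0000 -1.0000
    outer loop
      vertex 14.617 20.349 0.000
      vertex 14.617 0.000 0.000
      vertex 0.000 0.000 0.000
    endloop
  endfacet
  facet normal 0.0000 0.0000 -1.0000
    outer loop
      vertex 0.000 20.349 0.000
      vertex 14.617 20.349 0.000
      vertex 0.000 0.000 0.000
    endloop
  endfacet
  facet normal 0.0000 0.0000 1.0000
    outer loop
      vertex 0.000 0.000 8.089
      vertex 14.617 0.000 8.089
      vertex 14.617 20.349 8.089
    endloop
  endfacet
  facet normal 0.0000 0.0000 1.0000
    outer loop
      vertex 0.000 0.000 8.089
      vertex 14.617 20.349 8.089
      vertex 0.000 20.349 8.089
    endloop
  endfacet
  facet normal 0.0000 -1.0000 0.0000
    outer loop
      vertex 0.000 0.000 0.000
      vertex 14.617 0.000 0.000
      vertex 14.617 0.000 8.089
    endloop
  endfacet
  facet normal 0.0000 -1.0000 0.0000
    outer loop
      vertex 0.000 0.000 0.000
      vertex 14.617 0.000 8.089
      vertex 0.000 0.000 8.089
    endloop
  endfacet
  facet normal 0.0000 1.0000 0.0000
    outer loop
      vertex 14.617 20.349 8.089
      vertex 14.617 20.349 0.000
      vertex 0.000 20.349 0.000
    endloop
  endfacet
  facet normal 0.0000 1.0000 0.0000
    outer loop
      vertex 0.000 20.349 8.089
      vertex 14.617 20.349 8.089
      vertex 0.000 20.349 0.000
    endloop
  endfacet
  facet normal -1.0000 0.0000 0.0000
    outer loop
      vertex 0.000 20.349 8.089
      vertex 0.000 20.349 0.000
      vertex 0.000 0.000 0.000
    endloop
  endfacet
  facet normal -1.0000 0.0000 0.0000
    outer loop
      vertex 0.000 0.000 8.089
      vertex 0.000 20.349 8.089
      vertex 0.000 0.000 0.000
    endloop
  endfacet
  facet normal 1.0000 0.0000 0.0000
    outer loop
      vertex 14.617 0.000 0.000
      vertex 14.617 20.349 0.000
      vertex 14.617 20.349 8.089
    endloop
  endfacet
  facet normal 1.0000 0.0000 0.0000
    outer loop
      vertex 14.617 0.000 0.000
      vertex 14.617 20.349 8.089
      vertex 14.617 0.000 8.089
    endloop
  endfacet
endsolid part

The G0 Z moves step by Δz≈1.156 mm. Every layer's G1 loop is the same polygon, so the solid is a straight extrusion of it from z=0 to z≈8.09. Closing with flat bottom and top caps and triangulating gives 12 facets — a rectangular box, roughly 14.6 × 20.3 mm footprint and 8.09 mm tall.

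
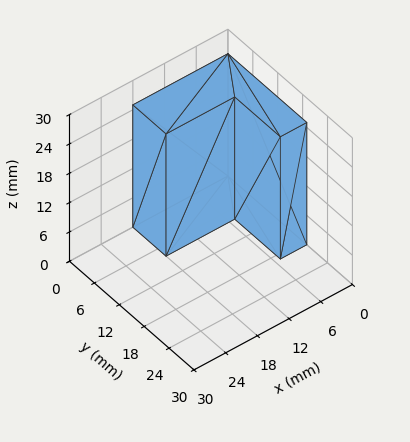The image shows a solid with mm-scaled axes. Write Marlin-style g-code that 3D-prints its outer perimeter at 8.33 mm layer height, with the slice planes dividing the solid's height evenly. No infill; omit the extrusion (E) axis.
Reading the render: the shape is an L-shaped prism: outer 18 × 19 mm, arm thicknesses ≈ 8 mm (horizontal) and 5 mm (vertical), extruded 25 mm in z (dimensions read to the nearest mm from the axis ticks). For the g-code, the solid's height is divided into equal slices at the stated Δz and each level perimeter traced with G1 moves after a G0 lift.

; perimeter-only toolpath
G21 ; units = mm
G90 ; absolute positioning
G28 ; home
; layer 1
G0 Z8.33
G0 X0.00 Y0.00
G1 X18.00 Y0.00
G1 X18.00 Y8.00
G1 X5.00 Y8.00
G1 X5.00 Y19.00
G1 X0.00 Y19.00
G1 X0.00 Y0.00
; layer 2
G0 Z16.67
G0 X0.00 Y0.00
G1 X18.00 Y0.00
G1 X18.00 Y8.00
G1 X5.00 Y8.00
G1 X5.00 Y19.00
G1 X0.00 Y19.00
G1 X0.00 Y0.00
; layer 3
G0 Z25.00
G0 X0.00 Y0.00
G1 X18.00 Y0.00
G1 X18.00 Y8.00
G1 X5.00 Y8.00
G1 X5.00 Y19.00
G1 X0.00 Y19.00
G1 X0.00 Y0.00
M2 ; end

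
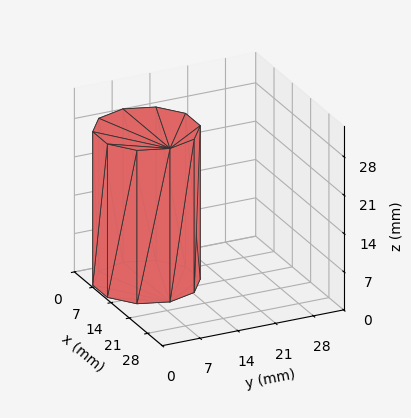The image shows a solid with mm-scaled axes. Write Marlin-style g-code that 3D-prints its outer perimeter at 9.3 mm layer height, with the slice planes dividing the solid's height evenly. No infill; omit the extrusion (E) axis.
Reading the render: the shape is a regular 10-sided prism (a cylinder approximated with 10 flat sides), circumscribed radius ≈ 9 mm, height ≈ 28 mm (dimensions read to the nearest mm from the axis ticks). For the g-code, the solid's height is divided into equal slices at the stated Δz and each level perimeter traced with G1 moves after a G0 lift.

; perimeter-only toolpath
G21 ; units = mm
G90 ; absolute positioning
G28 ; home
; layer 1
G0 Z9.3
G0 X18.0 Y9.0
G1 X16.3 Y14.3
G1 X11.8 Y17.6
G1 X6.2 Y17.6
G1 X1.7 Y14.3
G1 X0.0 Y9.0
G1 X1.7 Y3.7
G1 X6.2 Y0.4
G1 X11.8 Y0.4
G1 X16.3 Y3.7
G1 X18.0 Y9.0
; layer 2
G0 Z18.7
G0 X18.0 Y9.0
G1 X16.3 Y14.3
G1 X11.8 Y17.6
G1 X6.2 Y17.6
G1 X1.7 Y14.3
G1 X0.0 Y9.0
G1 X1.7 Y3.7
G1 X6.2 Y0.4
G1 X11.8 Y0.4
G1 X16.3 Y3.7
G1 X18.0 Y9.0
; layer 3
G0 Z28.0
G0 X18.0 Y9.0
G1 X16.3 Y14.3
G1 X11.8 Y17.6
G1 X6.2 Y17.6
G1 X1.7 Y14.3
G1 X0.0 Y9.0
G1 X1.7 Y3.7
G1 X6.2 Y0.4
G1 X11.8 Y0.4
G1 X16.3 Y3.7
G1 X18.0 Y9.0
M2 ; end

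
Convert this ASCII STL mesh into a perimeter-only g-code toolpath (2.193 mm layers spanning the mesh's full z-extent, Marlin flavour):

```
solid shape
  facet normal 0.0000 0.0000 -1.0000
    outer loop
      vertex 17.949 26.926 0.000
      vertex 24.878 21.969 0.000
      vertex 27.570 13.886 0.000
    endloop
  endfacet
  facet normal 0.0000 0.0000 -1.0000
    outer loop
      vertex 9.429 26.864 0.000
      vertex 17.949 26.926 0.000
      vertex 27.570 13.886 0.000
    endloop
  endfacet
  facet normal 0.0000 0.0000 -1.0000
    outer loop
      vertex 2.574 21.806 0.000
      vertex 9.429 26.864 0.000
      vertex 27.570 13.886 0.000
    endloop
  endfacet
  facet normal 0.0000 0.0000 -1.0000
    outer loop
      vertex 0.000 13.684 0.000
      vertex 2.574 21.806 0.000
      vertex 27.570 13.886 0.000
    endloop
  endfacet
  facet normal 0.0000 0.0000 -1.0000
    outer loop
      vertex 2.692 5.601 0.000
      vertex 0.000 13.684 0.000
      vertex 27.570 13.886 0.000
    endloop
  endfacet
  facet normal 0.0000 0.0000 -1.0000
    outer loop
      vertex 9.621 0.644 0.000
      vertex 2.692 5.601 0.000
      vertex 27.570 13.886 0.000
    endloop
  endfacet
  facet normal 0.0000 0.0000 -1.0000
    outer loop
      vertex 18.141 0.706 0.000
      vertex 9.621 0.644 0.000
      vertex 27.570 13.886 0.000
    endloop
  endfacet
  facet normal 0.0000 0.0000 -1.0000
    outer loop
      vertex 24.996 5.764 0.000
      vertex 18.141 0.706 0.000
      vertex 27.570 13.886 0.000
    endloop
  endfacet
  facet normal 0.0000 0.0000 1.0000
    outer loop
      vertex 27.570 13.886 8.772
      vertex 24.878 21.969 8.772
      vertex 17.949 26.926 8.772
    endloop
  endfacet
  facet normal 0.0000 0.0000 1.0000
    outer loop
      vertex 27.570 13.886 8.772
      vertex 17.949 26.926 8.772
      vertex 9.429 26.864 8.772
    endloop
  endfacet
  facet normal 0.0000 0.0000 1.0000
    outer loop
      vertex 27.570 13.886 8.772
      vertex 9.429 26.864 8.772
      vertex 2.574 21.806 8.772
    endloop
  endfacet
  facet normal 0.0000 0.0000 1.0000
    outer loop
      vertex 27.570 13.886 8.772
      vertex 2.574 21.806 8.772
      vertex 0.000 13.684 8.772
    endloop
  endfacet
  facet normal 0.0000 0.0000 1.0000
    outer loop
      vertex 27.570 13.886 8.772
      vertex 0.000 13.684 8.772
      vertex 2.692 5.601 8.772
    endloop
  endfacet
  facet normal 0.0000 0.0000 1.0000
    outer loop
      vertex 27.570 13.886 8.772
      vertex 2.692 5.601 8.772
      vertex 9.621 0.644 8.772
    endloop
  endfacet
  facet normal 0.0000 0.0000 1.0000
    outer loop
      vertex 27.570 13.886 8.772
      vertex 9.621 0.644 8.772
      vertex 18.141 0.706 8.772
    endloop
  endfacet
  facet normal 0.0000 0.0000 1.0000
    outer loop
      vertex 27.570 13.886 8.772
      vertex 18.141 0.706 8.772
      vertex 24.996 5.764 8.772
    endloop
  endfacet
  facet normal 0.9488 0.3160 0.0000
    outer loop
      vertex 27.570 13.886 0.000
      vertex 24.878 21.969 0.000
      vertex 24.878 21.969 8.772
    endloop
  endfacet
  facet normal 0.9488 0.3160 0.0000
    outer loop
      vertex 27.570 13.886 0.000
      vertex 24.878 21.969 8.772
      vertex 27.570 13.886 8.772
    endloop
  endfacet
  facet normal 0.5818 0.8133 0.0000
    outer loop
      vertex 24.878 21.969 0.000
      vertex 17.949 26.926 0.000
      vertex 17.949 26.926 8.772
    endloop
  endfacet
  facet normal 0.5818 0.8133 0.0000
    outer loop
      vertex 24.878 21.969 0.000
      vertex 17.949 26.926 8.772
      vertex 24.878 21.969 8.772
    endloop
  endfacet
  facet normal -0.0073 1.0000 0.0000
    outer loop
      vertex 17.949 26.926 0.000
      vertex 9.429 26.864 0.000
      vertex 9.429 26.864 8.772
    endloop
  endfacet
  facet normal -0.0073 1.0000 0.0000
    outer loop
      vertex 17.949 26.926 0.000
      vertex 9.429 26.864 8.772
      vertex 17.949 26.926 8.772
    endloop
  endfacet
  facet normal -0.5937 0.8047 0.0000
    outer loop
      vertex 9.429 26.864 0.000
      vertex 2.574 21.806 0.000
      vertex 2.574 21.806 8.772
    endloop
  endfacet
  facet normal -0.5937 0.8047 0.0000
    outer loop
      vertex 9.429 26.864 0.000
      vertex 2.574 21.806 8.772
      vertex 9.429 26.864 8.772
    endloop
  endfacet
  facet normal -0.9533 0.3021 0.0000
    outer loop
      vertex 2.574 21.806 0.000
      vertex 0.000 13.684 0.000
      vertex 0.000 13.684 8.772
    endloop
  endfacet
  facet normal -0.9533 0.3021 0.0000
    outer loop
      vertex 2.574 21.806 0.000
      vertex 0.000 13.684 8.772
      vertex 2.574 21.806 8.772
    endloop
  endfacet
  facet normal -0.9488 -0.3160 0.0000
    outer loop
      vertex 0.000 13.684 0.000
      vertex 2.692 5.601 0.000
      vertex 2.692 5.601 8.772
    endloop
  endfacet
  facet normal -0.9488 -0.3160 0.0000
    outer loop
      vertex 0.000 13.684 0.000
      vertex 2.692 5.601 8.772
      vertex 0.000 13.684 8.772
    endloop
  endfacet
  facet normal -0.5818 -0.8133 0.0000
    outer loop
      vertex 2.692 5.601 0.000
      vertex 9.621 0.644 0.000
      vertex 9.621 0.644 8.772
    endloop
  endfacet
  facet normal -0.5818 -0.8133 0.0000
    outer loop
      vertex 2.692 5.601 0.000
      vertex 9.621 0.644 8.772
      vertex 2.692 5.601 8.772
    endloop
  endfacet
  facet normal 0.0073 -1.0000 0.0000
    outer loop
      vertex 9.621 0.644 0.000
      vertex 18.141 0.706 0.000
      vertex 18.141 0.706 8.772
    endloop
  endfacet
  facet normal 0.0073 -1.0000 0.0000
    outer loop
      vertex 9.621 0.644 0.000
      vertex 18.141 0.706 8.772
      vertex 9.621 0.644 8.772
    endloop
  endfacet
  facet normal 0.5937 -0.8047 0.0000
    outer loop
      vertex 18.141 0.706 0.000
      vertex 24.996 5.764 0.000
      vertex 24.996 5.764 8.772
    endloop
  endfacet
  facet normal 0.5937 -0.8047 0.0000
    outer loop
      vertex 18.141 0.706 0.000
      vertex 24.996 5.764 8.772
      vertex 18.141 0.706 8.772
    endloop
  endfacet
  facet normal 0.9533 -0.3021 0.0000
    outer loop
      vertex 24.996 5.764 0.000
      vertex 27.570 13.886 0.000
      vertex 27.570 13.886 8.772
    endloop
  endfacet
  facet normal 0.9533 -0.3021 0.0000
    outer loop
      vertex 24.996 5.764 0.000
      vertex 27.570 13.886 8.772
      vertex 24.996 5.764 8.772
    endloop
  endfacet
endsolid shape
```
; perimeter-only toolpath
G21 ; units = mm
G90 ; absolute positioning
G28 ; home
; layer 1
G0 Z2.193
G0 X27.570 Y13.886
G1 X24.878 Y21.969
G1 X17.949 Y26.926
G1 X9.429 Y26.864
G1 X2.574 Y21.806
G1 X0.000 Y13.684
G1 X2.692 Y5.601
G1 X9.621 Y0.644
G1 X18.141 Y0.706
G1 X24.996 Y5.764
G1 X27.570 Y13.886
; layer 2
G0 Z4.386
G0 X27.570 Y13.886
G1 X24.878 Y21.969
G1 X17.949 Y26.926
G1 X9.429 Y26.864
G1 X2.574 Y21.806
G1 X0.000 Y13.684
G1 X2.692 Y5.601
G1 X9.621 Y0.644
G1 X18.141 Y0.706
G1 X24.996 Y5.764
G1 X27.570 Y13.886
; layer 3
G0 Z6.579
G0 X27.570 Y13.886
G1 X24.878 Y21.969
G1 X17.949 Y26.926
G1 X9.429 Y26.864
G1 X2.574 Y21.806
G1 X0.000 Y13.684
G1 X2.692 Y5.601
G1 X9.621 Y0.644
G1 X18.141 Y0.706
G1 X24.996 Y5.764
G1 X27.570 Y13.886
; layer 4
G0 Z8.772
G0 X27.570 Y13.886
G1 X24.878 Y21.969
G1 X17.949 Y26.926
G1 X9.429 Y26.864
G1 X2.574 Y21.806
G1 X0.000 Y13.684
G1 X2.692 Y5.601
G1 X9.621 Y0.644
G1 X18.141 Y0.706
G1 X24.996 Y5.764
G1 X27.570 Y13.886
M2 ; end

The solid is a regular 10-sided prism (a cylinder approximated with 10 flat sides), circumscribed radius ≈ 13.8 mm, height ≈ 8.77 mm. Slicing at Δz = 2.193 mm — 4 equal slices spanning the solid's height, so layer i sits at z = i·h/4 — gives 4 non-empty perimeters. Each is a 10-segment closed polygon; G0 lifts to the layer z and rapids to the start vertex, then G1 traces the edges.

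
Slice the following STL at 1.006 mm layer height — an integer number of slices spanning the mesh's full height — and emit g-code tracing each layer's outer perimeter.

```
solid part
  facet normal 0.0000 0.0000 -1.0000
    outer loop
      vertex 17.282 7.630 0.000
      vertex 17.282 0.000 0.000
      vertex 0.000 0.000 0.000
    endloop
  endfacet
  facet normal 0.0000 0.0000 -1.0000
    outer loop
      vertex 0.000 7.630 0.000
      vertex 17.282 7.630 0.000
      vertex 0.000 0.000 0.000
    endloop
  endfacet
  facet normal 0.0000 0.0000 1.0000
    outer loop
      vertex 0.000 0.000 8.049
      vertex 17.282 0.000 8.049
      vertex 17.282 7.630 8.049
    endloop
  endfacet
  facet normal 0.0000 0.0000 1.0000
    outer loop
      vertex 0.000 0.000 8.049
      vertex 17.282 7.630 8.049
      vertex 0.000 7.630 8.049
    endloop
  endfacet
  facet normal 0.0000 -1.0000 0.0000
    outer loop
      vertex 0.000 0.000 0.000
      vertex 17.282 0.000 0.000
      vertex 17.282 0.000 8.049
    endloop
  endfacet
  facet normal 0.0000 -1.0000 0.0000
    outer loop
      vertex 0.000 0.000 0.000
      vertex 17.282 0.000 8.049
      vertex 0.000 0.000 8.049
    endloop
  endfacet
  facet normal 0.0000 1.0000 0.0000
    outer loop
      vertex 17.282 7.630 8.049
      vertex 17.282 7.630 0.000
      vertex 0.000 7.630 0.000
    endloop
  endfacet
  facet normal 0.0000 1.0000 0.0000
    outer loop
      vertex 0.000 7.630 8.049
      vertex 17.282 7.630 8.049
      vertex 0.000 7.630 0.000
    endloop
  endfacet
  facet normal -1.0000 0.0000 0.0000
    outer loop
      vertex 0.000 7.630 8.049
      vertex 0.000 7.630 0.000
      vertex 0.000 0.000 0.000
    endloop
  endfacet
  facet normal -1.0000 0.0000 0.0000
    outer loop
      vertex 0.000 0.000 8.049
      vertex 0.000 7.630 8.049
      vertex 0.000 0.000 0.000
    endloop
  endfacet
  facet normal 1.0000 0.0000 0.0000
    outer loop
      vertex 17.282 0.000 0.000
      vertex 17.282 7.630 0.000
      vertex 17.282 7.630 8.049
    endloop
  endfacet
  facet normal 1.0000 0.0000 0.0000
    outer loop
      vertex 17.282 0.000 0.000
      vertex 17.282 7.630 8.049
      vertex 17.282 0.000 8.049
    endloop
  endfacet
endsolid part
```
; perimeter-only toolpath
G21 ; units = mm
G90 ; absolute positioning
G28 ; home
; layer 1
G0 Z1.006
G0 X0.000 Y0.000
G1 X17.282 Y0.000
G1 X17.282 Y7.630
G1 X0.000 Y7.630
G1 X0.000 Y0.000
; layer 2
G0 Z2.012
G0 X0.000 Y0.000
G1 X17.282 Y0.000
G1 X17.282 Y7.630
G1 X0.000 Y7.630
G1 X0.000 Y0.000
; layer 3
G0 Z3.018
G0 X0.000 Y0.000
G1 X17.282 Y0.000
G1 X17.282 Y7.630
G1 X0.000 Y7.630
G1 X0.000 Y0.000
; layer 4
G0 Z4.024
G0 X0.000 Y0.000
G1 X17.282 Y0.000
G1 X17.282 Y7.630
G1 X0.000 Y7.630
G1 X0.000 Y0.000
; layer 5
G0 Z5.031
G0 X0.000 Y0.000
G1 X17.282 Y0.000
G1 X17.282 Y7.630
G1 X0.000 Y7.630
G1 X0.000 Y0.000
; layer 6
G0 Z6.037
G0 X0.000 Y0.000
G1 X17.282 Y0.000
G1 X17.282 Y7.630
G1 X0.000 Y7.630
G1 X0.000 Y0.000
; layer 7
G0 Z7.043
G0 X0.000 Y0.000
G1 X17.282 Y0.000
G1 X17.282 Y7.630
G1 X0.000 Y7.630
G1 X0.000 Y0.000
; layer 8
G0 Z8.049
G0 X0.000 Y0.000
G1 X17.282 Y0.000
G1 X17.282 Y7.630
G1 X0.000 Y7.630
G1 X0.000 Y0.000
M2 ; end

The solid is a rectangular box, roughly 17.3 × 7.63 mm footprint and 8.05 mm tall. Slicing at Δz = 1.006 mm — 8 equal slices spanning the solid's height, so layer i sits at z = i·h/8 — gives 8 non-empty perimeters. Each is a 4-segment closed polygon; G0 lifts to the layer z and rapids to the start vertex, then G1 traces the edges.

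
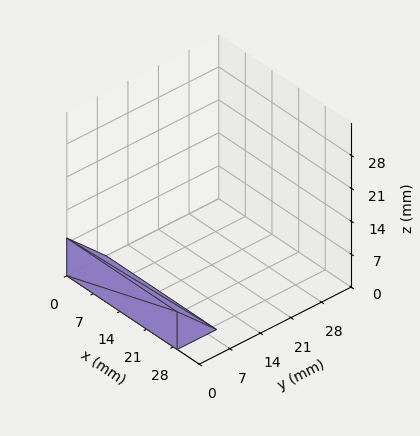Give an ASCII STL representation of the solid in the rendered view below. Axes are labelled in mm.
Reading the render: the shape is a wedge (ramp): 29 × 9 mm base, rising to 8 mm along the y=0 edge and sloping linearly to z=0 at y=9 (dimensions read to the nearest mm from the axis ticks). For the STL, each face is triangulated and given an outward normal.

solid part
  facet normal 0.0000 0.0000 -1.0000
    outer loop
      vertex 29.000 9.000 0.000
      vertex 29.000 0.000 0.000
      vertex 0.000 0.000 0.000
    endloop
  endfacet
  facet normal 0.0000 0.0000 -1.0000
    outer loop
      vertex 0.000 9.000 0.000
      vertex 29.000 9.000 0.000
      vertex 0.000 0.000 0.000
    endloop
  endfacet
  facet normal 0.0000 -1.0000 0.0000
    outer loop
      vertex 0.000 0.000 0.000
      vertex 29.000 0.000 0.000
      vertex 29.000 0.000 8.000
    endloop
  endfacet
  facet normal 0.0000 -1.0000 0.0000
    outer loop
      vertex 0.000 0.000 0.000
      vertex 29.000 0.000 8.000
      vertex 0.000 0.000 8.000
    endloop
  endfacet
  facet normal 0.0000 0.6644 0.7474
    outer loop
      vertex 0.000 0.000 8.000
      vertex 29.000 0.000 8.000
      vertex 29.000 9.000 0.000
    endloop
  endfacet
  facet normal 0.0000 0.6644 0.7474
    outer loop
      vertex 0.000 0.000 8.000
      vertex 29.000 9.000 0.000
      vertex 0.000 9.000 0.000
    endloop
  endfacet
  facet normal -1.0000 0.0000 0.0000
    outer loop
      vertex 0.000 0.000 8.000
      vertex 0.000 9.000 0.000
      vertex 0.000 0.000 0.000
    endloop
  endfacet
  facet normal 1.0000 0.0000 0.0000
    outer loop
      vertex 29.000 0.000 0.000
      vertex 29.000 9.000 0.000
      vertex 29.000 0.000 8.000
    endloop
  endfacet
endsolid part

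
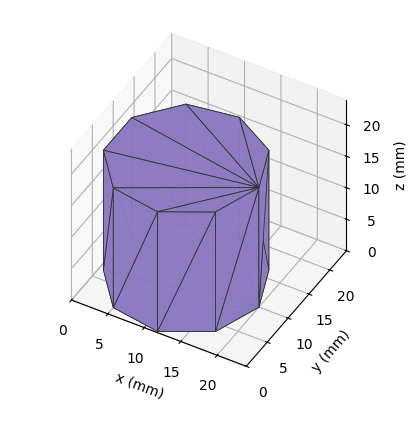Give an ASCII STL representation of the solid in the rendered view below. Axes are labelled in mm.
Reading the render: the shape is a regular 9-sided prism (a cylinder approximated with 9 flat sides), circumscribed radius ≈ 10 mm, height ≈ 19 mm (dimensions read to the nearest mm from the axis ticks). For the STL, each face is triangulated and given an outward normal.

solid part
  facet normal 0.0000 0.0000 -1.0000
    outer loop
      vertex 11.7 19.8 0.0
      vertex 17.7 16.4 0.0
      vertex 20.0 10.0 0.0
    endloop
  endfacet
  facet normal 0.0000 0.0000 -1.0000
    outer loop
      vertex 5.0 18.7 0.0
      vertex 11.7 19.8 0.0
      vertex 20.0 10.0 0.0
    endloop
  endfacet
  facet normal 0.0000 0.0000 -1.0000
    outer loop
      vertex 0.6 13.4 0.0
      vertex 5.0 18.7 0.0
      vertex 20.0 10.0 0.0
    endloop
  endfacet
  facet normal 0.0000 0.0000 -1.0000
    outer loop
      vertex 0.6 6.6 0.0
      vertex 0.6 13.4 0.0
      vertex 20.0 10.0 0.0
    endloop
  endfacet
  facet normal 0.0000 0.0000 -1.0000
    outer loop
      vertex 5.0 1.3 0.0
      vertex 0.6 6.6 0.0
      vertex 20.0 10.0 0.0
    endloop
  endfacet
  facet normal 0.0000 0.0000 -1.0000
    outer loop
      vertex 11.7 0.2 0.0
      vertex 5.0 1.3 0.0
      vertex 20.0 10.0 0.0
    endloop
  endfacet
  facet normal 0.0000 0.0000 -1.0000
    outer loop
      vertex 17.7 3.6 0.0
      vertex 11.7 0.2 0.0
      vertex 20.0 10.0 0.0
    endloop
  endfacet
  facet normal 0.0000 0.0000 1.0000
    outer loop
      vertex 20.0 10.0 19.0
      vertex 17.7 16.4 19.0
      vertex 11.7 19.8 19.0
    endloop
  endfacet
  facet normal 0.0000 0.0000 1.0000
    outer loop
      vertex 20.0 10.0 19.0
      vertex 11.7 19.8 19.0
      vertex 5.0 18.7 19.0
    endloop
  endfacet
  facet normal 0.0000 0.0000 1.0000
    outer loop
      vertex 20.0 10.0 19.0
      vertex 5.0 18.7 19.0
      vertex 0.6 13.4 19.0
    endloop
  endfacet
  facet normal 0.0000 0.0000 1.0000
    outer loop
      vertex 20.0 10.0 19.0
      vertex 0.6 13.4 19.0
      vertex 0.6 6.6 19.0
    endloop
  endfacet
  facet normal 0.0000 0.0000 1.0000
    outer loop
      vertex 20.0 10.0 19.0
      vertex 0.6 6.6 19.0
      vertex 5.0 1.3 19.0
    endloop
  endfacet
  facet normal 0.0000 0.0000 1.0000
    outer loop
      vertex 20.0 10.0 19.0
      vertex 5.0 1.3 19.0
      vertex 11.7 0.2 19.0
    endloop
  endfacet
  facet normal 0.0000 0.0000 1.0000
    outer loop
      vertex 20.0 10.0 19.0
      vertex 11.7 0.2 19.0
      vertex 17.7 3.6 19.0
    endloop
  endfacet
  facet normal 0.9411 0.3382 0.0000
    outer loop
      vertex 20.0 10.0 0.0
      vertex 17.7 16.4 0.0
      vertex 17.7 16.4 19.0
    endloop
  endfacet
  facet normal 0.9411 0.3382 0.0000
    outer loop
      vertex 20.0 10.0 0.0
      vertex 17.7 16.4 19.0
      vertex 20.0 10.0 19.0
    endloop
  endfacet
  facet normal 0.4930 0.8700 0.0000
    outer loop
      vertex 17.7 16.4 0.0
      vertex 11.7 19.8 0.0
      vertex 11.7 19.8 19.0
    endloop
  endfacet
  facet normal 0.4930 0.8700 0.0000
    outer loop
      vertex 17.7 16.4 0.0
      vertex 11.7 19.8 19.0
      vertex 17.7 16.4 19.0
    endloop
  endfacet
  facet normal -0.1620 0.9868 0.0000
    outer loop
      vertex 11.7 19.8 0.0
      vertex 5.0 18.7 0.0
      vertex 5.0 18.7 19.0
    endloop
  endfacet
  facet normal -0.1620 0.9868 0.0000
    outer loop
      vertex 11.7 19.8 0.0
      vertex 5.0 18.7 19.0
      vertex 11.7 19.8 19.0
    endloop
  endfacet
  facet normal -0.7694 0.6388 0.0000
    outer loop
      vertex 5.0 18.7 0.0
      vertex 0.6 13.4 0.0
      vertex 0.6 13.4 19.0
    endloop
  endfacet
  facet normal -0.7694 0.6388 0.0000
    outer loop
      vertex 5.0 18.7 0.0
      vertex 0.6 13.4 19.0
      vertex 5.0 18.7 19.0
    endloop
  endfacet
  facet normal -1.0000 0.0000 0.0000
    outer loop
      vertex 0.6 13.4 0.0
      vertex 0.6 6.6 0.0
      vertex 0.6 6.6 19.0
    endloop
  endfacet
  facet normal -1.0000 0.0000 0.0000
    outer loop
      vertex 0.6 13.4 0.0
      vertex 0.6 6.6 19.0
      vertex 0.6 13.4 19.0
    endloop
  endfacet
  facet normal -0.7694 -0.6388 0.0000
    outer loop
      vertex 0.6 6.6 0.0
      vertex 5.0 1.3 0.0
      vertex 5.0 1.3 19.0
    endloop
  endfacet
  facet normal -0.7694 -0.6388 0.0000
    outer loop
      vertex 0.6 6.6 0.0
      vertex 5.0 1.3 19.0
      vertex 0.6 6.6 19.0
    endloop
  endfacet
  facet normal -0.1620 -0.9868 0.0000
    outer loop
      vertex 5.0 1.3 0.0
      vertex 11.7 0.2 0.0
      vertex 11.7 0.2 19.0
    endloop
  endfacet
  facet normal -0.1620 -0.9868 0.0000
    outer loop
      vertex 5.0 1.3 0.0
      vertex 11.7 0.2 19.0
      vertex 5.0 1.3 19.0
    endloop
  endfacet
  facet normal 0.4930 -0.8700 0.0000
    outer loop
      vertex 11.7 0.2 0.0
      vertex 17.7 3.6 0.0
      vertex 17.7 3.6 19.0
    endloop
  endfacet
  facet normal 0.4930 -0.8700 0.0000
    outer loop
      vertex 11.7 0.2 0.0
      vertex 17.7 3.6 19.0
      vertex 11.7 0.2 19.0
    endloop
  endfacet
  facet normal 0.9411 -0.3382 0.0000
    outer loop
      vertex 17.7 3.6 0.0
      vertex 20.0 10.0 0.0
      vertex 20.0 10.0 19.0
    endloop
  endfacet
  facet normal 0.9411 -0.3382 0.0000
    outer loop
      vertex 17.7 3.6 0.0
      vertex 20.0 10.0 19.0
      vertex 17.7 3.6 19.0
    endloop
  endfacet
endsolid part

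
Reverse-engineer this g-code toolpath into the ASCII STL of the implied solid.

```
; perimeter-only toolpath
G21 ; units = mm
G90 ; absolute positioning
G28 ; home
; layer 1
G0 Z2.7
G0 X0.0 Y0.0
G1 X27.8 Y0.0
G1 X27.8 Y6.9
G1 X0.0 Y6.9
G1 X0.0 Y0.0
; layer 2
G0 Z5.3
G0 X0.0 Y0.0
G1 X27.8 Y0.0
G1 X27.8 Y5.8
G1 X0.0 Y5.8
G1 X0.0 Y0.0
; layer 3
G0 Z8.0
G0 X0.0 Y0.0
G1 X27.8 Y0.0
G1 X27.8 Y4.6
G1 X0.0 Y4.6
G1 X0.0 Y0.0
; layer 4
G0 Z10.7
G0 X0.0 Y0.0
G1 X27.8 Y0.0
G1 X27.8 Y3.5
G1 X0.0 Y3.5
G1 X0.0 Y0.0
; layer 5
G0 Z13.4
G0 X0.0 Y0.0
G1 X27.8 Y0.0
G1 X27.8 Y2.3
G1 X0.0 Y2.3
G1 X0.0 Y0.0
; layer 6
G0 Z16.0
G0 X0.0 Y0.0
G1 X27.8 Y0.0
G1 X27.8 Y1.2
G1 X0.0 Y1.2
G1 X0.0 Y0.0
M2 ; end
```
solid part
  facet normal 0.0000 0.0000 -1.0000
    outer loop
      vertex 27.8 8.1 0.0
      vertex 27.8 0.0 0.0
      vertex 0.0 0.0 0.0
    endloop
  endfacet
  facet normal 0.0000 0.0000 -1.0000
    outer loop
      vertex 0.0 8.1 0.0
      vertex 27.8 8.1 0.0
      vertex 0.0 0.0 0.0
    endloop
  endfacet
  facet normal 0.0000 -1.0000 0.0000
    outer loop
      vertex 0.0 0.0 0.0
      vertex 27.8 0.0 0.0
      vertex 27.8 0.0 18.7
    endloop
  endfacet
  facet normal 0.0000 -1.0000 0.0000
    outer loop
      vertex 0.0 0.0 0.0
      vertex 27.8 0.0 18.7
      vertex 0.0 0.0 18.7
    endloop
  endfacet
  facet normal 0.0000 0.9176 0.3975
    outer loop
      vertex 0.0 0.0 18.7
      vertex 27.8 0.0 18.7
      vertex 27.8 8.1 0.0
    endloop
  endfacet
  facet normal 0.0000 0.9176 0.3975
    outer loop
      vertex 0.0 0.0 18.7
      vertex 27.8 8.1 0.0
      vertex 0.0 8.1 0.0
    endloop
  endfacet
  facet normal -1.0000 0.0000 0.0000
    outer loop
      vertex 0.0 0.0 18.7
      vertex 0.0 8.1 0.0
      vertex 0.0 0.0 0.0
    endloop
  endfacet
  facet normal 1.0000 0.0000 0.0000
    outer loop
      vertex 27.8 0.0 0.0
      vertex 27.8 8.1 0.0
      vertex 27.8 0.0 18.7
    endloop
  endfacet
endsolid part

The G0 Z moves step by Δz≈2.7 mm. The G1 loops shrink linearly with z, so the solid tapers from its base footprint up to z≈18.7. Closing with a flat bottom cap and the tapered top and triangulating gives 8 facets — a wedge (ramp): 27.8 × 8.1 mm base, rising to 18.7 mm along the y=0 edge and sloping linearly to z=0 at y=8.1.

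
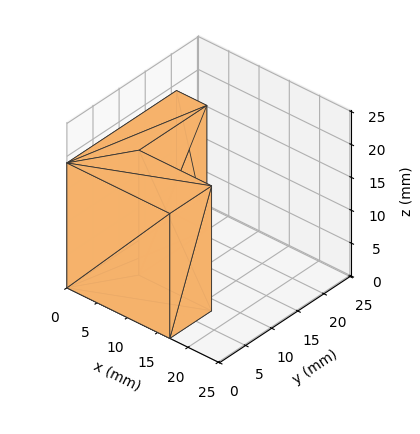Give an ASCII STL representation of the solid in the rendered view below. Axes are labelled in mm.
Reading the render: the shape is an L-shaped prism: outer 17 × 21 mm, arm thicknesses ≈ 8 mm (horizontal) and 5 mm (vertical), extruded 19 mm in z (dimensions read to the nearest mm from the axis ticks). For the STL, each face is triangulated and given an outward normal.

solid part
  facet normal 0.0000 0.0000 -1.0000
    outer loop
      vertex 17.0 8.0 0.0
      vertex 17.0 0.0 0.0
      vertex 0.0 0.0 0.0
    endloop
  endfacet
  facet normal 0.0000 0.0000 -1.0000
    outer loop
      vertex 5.0 8.0 0.0
      vertex 17.0 8.0 0.0
      vertex 0.0 0.0 0.0
    endloop
  endfacet
  facet normal 0.0000 0.0000 -1.0000
    outer loop
      vertex 5.0 21.0 0.0
      vertex 5.0 8.0 0.0
      vertex 0.0 0.0 0.0
    endloop
  endfacet
  facet normal 0.0000 0.0000 -1.0000
    outer loop
      vertex 0.0 21.0 0.0
      vertex 5.0 21.0 0.0
      vertex 0.0 0.0 0.0
    endloop
  endfacet
  facet normal 0.0000 0.0000 1.0000
    outer loop
      vertex 0.0 0.0 19.0
      vertex 17.0 0.0 19.0
      vertex 17.0 8.0 19.0
    endloop
  endfacet
  facet normal 0.0000 0.0000 1.0000
    outer loop
      vertex 0.0 0.0 19.0
      vertex 17.0 8.0 19.0
      vertex 5.0 8.0 19.0
    endloop
  endfacet
  facet normal 0.0000 0.0000 1.0000
    outer loop
      vertex 0.0 0.0 19.0
      vertex 5.0 8.0 19.0
      vertex 5.0 21.0 19.0
    endloop
  endfacet
  facet normal 0.0000 0.0000 1.0000
    outer loop
      vertex 0.0 0.0 19.0
      vertex 5.0 21.0 19.0
      vertex 0.0 21.0 19.0
    endloop
  endfacet
  facet normal 0.0000 -1.0000 0.0000
    outer loop
      vertex 0.0 0.0 0.0
      vertex 17.0 0.0 0.0
      vertex 17.0 0.0 19.0
    endloop
  endfacet
  facet normal 0.0000 -1.0000 0.0000
    outer loop
      vertex 0.0 0.0 0.0
      vertex 17.0 0.0 19.0
      vertex 0.0 0.0 19.0
    endloop
  endfacet
  facet normal 1.0000 0.0000 0.0000
    outer loop
      vertex 17.0 0.0 0.0
      vertex 17.0 8.0 0.0
      vertex 17.0 8.0 19.0
    endloop
  endfacet
  facet normal 1.0000 0.0000 0.0000
    outer loop
      vertex 17.0 0.0 0.0
      vertex 17.0 8.0 19.0
      vertex 17.0 0.0 19.0
    endloop
  endfacet
  facet normal 0.0000 1.0000 0.0000
    outer loop
      vertex 17.0 8.0 0.0
      vertex 5.0 8.0 0.0
      vertex 5.0 8.0 19.0
    endloop
  endfacet
  facet normal 0.0000 1.0000 0.0000
    outer loop
      vertex 17.0 8.0 0.0
      vertex 5.0 8.0 19.0
      vertex 17.0 8.0 19.0
    endloop
  endfacet
  facet normal 1.0000 0.0000 0.0000
    outer loop
      vertex 5.0 8.0 0.0
      vertex 5.0 21.0 0.0
      vertex 5.0 21.0 19.0
    endloop
  endfacet
  facet normal 1.0000 0.0000 0.0000
    outer loop
      vertex 5.0 8.0 0.0
      vertex 5.0 21.0 19.0
      vertex 5.0 8.0 19.0
    endloop
  endfacet
  facet normal 0.0000 1.0000 0.0000
    outer loop
      vertex 5.0 21.0 0.0
      vertex 0.0 21.0 0.0
      vertex 0.0 21.0 19.0
    endloop
  endfacet
  facet normal 0.0000 1.0000 0.0000
    outer loop
      vertex 5.0 21.0 0.0
      vertex 0.0 21.0 19.0
      vertex 5.0 21.0 19.0
    endloop
  endfacet
  facet normal -1.0000 0.0000 0.0000
    outer loop
      vertex 0.0 21.0 0.0
      vertex 0.0 0.0 0.0
      vertex 0.0 0.0 19.0
    endloop
  endfacet
  facet normal -1.0000 0.0000 0.0000
    outer loop
      vertex 0.0 21.0 0.0
      vertex 0.0 0.0 19.0
      vertex 0.0 21.0 19.0
    endloop
  endfacet
endsolid part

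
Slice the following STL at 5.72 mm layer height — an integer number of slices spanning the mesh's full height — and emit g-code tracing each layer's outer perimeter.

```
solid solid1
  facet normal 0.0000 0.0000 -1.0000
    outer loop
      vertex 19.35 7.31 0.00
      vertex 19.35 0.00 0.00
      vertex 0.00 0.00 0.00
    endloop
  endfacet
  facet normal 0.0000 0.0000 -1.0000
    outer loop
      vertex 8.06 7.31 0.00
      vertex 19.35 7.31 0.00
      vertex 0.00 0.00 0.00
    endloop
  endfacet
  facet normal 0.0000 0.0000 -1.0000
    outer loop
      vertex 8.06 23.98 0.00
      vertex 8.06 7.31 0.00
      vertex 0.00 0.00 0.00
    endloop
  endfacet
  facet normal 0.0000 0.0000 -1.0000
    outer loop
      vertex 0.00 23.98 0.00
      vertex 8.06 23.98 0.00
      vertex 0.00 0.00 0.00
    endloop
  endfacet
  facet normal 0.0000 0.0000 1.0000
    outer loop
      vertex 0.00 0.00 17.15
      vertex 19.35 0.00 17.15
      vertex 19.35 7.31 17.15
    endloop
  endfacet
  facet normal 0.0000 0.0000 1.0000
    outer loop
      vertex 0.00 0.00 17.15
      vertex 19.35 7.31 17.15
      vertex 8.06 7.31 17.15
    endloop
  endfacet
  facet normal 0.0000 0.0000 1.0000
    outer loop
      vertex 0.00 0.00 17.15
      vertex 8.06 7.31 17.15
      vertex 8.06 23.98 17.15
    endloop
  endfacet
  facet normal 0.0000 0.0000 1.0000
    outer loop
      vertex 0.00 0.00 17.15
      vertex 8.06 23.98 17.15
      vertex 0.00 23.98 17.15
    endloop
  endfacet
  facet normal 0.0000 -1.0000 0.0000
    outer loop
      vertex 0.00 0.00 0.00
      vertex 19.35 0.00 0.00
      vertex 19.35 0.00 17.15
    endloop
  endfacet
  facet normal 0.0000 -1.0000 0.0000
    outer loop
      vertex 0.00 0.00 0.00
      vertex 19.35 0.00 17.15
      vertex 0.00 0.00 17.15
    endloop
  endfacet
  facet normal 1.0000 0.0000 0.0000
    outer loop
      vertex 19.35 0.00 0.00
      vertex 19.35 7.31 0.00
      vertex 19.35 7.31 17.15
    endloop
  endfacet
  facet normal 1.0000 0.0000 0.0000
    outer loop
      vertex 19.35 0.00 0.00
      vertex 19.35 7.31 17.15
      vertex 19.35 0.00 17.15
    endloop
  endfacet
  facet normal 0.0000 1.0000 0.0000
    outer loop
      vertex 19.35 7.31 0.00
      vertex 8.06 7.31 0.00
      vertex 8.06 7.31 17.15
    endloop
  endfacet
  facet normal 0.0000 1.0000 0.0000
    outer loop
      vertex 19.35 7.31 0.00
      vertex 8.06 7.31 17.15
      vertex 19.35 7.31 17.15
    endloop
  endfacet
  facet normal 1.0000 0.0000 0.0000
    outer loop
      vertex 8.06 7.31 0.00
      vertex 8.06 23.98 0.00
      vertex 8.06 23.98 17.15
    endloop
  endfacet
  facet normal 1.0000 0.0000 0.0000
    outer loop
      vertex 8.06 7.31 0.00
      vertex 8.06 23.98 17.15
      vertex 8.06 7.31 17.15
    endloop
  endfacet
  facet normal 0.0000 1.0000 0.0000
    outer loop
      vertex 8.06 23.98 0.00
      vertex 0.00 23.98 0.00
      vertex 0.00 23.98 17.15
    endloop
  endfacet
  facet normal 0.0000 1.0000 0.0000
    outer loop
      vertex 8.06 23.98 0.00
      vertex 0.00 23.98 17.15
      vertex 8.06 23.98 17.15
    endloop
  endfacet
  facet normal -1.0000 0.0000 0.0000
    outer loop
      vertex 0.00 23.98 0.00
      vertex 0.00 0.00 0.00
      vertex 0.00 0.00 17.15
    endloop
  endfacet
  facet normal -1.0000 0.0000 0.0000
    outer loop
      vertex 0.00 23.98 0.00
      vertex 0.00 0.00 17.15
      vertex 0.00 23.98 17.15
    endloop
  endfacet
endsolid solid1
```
; perimeter-only toolpath
G21 ; units = mm
G90 ; absolute positioning
G28 ; home
; layer 1
G0 Z5.72
G0 X0.00 Y0.00
G1 X19.35 Y0.00
G1 X19.35 Y7.31
G1 X8.06 Y7.31
G1 X8.06 Y23.98
G1 X0.00 Y23.98
G1 X0.00 Y0.00
; layer 2
G0 Z11.43
G0 X0.00 Y0.00
G1 X19.35 Y0.00
G1 X19.35 Y7.31
G1 X8.06 Y7.31
G1 X8.06 Y23.98
G1 X0.00 Y23.98
G1 X0.00 Y0.00
; layer 3
G0 Z17.15
G0 X0.00 Y0.00
G1 X19.35 Y0.00
G1 X19.35 Y7.31
G1 X8.06 Y7.31
G1 X8.06 Y23.98
G1 X0.00 Y23.98
G1 X0.00 Y0.00
M2 ; end

The solid is an L-shaped prism: outer 19.4 × 24 mm, arm thicknesses ≈ 7.31 mm (horizontal) and 8.06 mm (vertical), extruded 17.1 mm in z. Slicing at Δz = 5.72 mm — 3 equal slices spanning the solid's height, so layer i sits at z = i·h/3 — gives 3 non-empty perimeters. Each is a 6-segment closed polygon; G0 lifts to the layer z and rapids to the start vertex, then G1 traces the edges.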